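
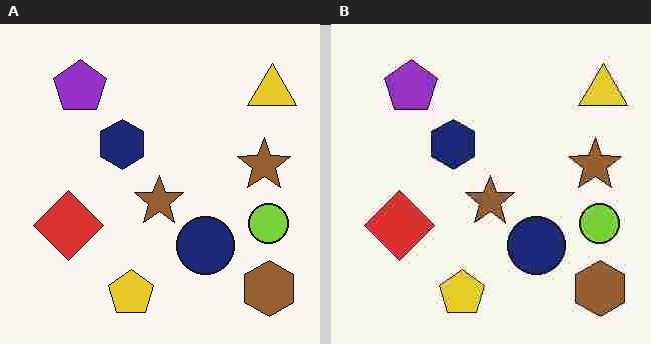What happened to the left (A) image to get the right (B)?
The image was heavily JPEG-compressed with obvious blocking artifacts.

Blocky 8×8 compression artifacts appear around shape edges and the flat background shows ringing — characteristic JPEG degradation.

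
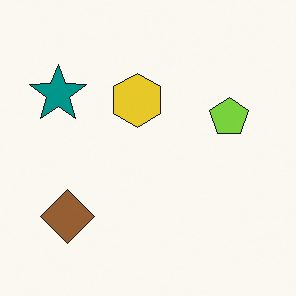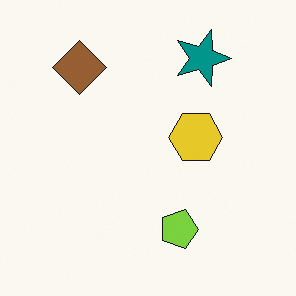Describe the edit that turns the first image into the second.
The transformation is: rotated 90° clockwise.

The brown diamond sits in the bottom-left of the first image and the top-left of the second — consistent with a whole-image 90° clockwise rotation.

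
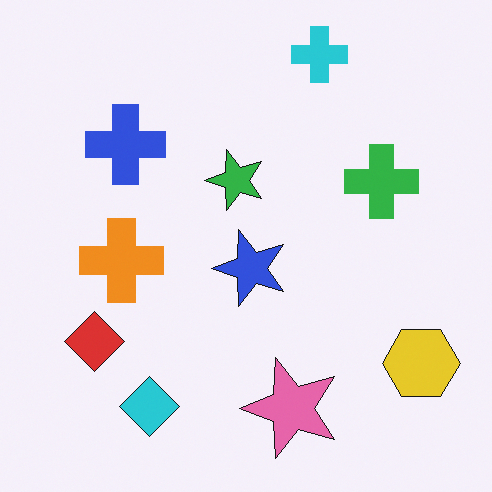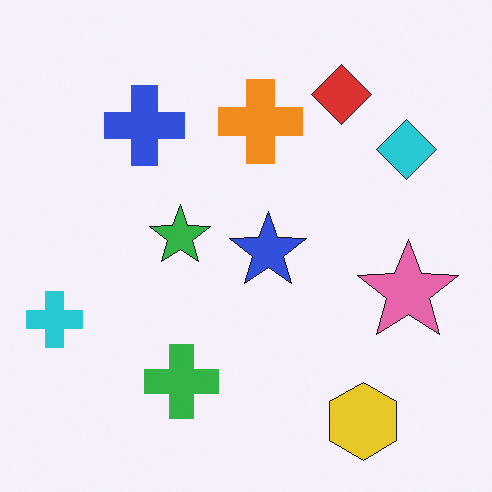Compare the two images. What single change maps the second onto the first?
It was transposed (reflected across the top-left ↔ bottom-right diagonal).

Shapes have swapped their row and column positions — what was in the top-right is now in the bottom-left — a diagonal reflection.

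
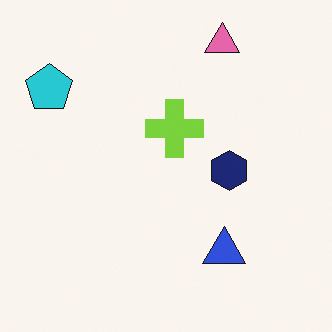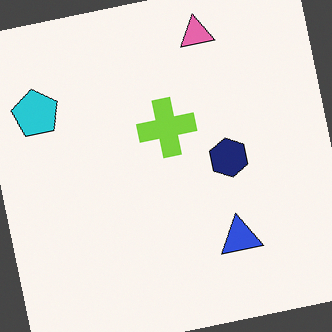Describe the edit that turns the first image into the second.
The second image is the first rotated counter-clockwise by a small amount.

Every shape is tilted by the same angle and the image corners show triangular fill wedges — a whole-image rotation by a non-right angle.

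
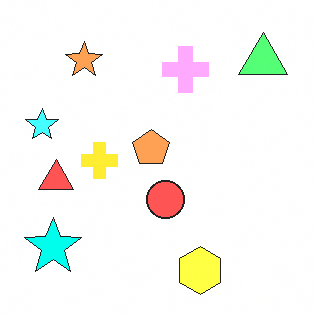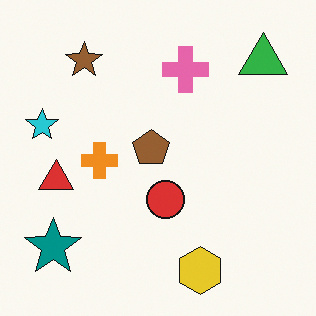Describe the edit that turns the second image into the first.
Noticeably brightened.

Every pixel — background and shapes alike — is uniformly brightened.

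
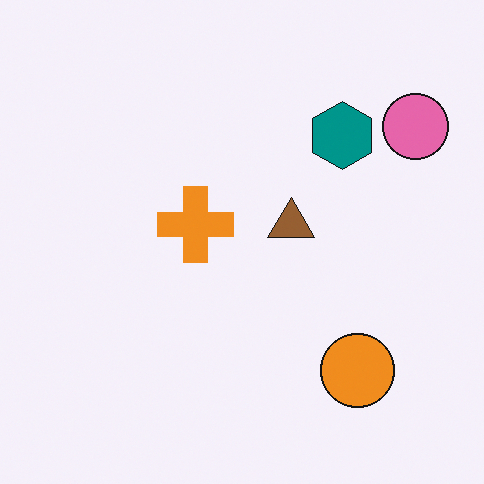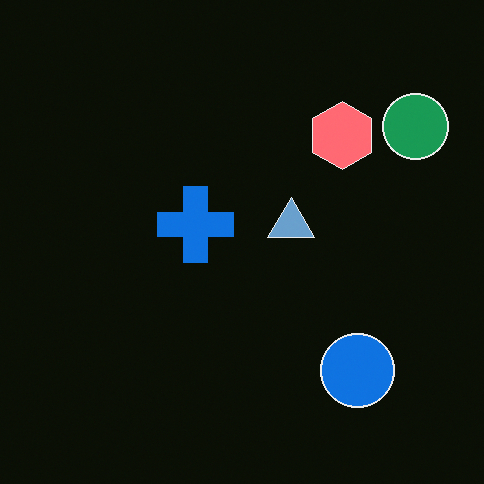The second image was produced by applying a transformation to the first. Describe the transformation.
This is the original image color-inverted (negative).

The light background has become dark and every shape's color is its complement — a photographic negative.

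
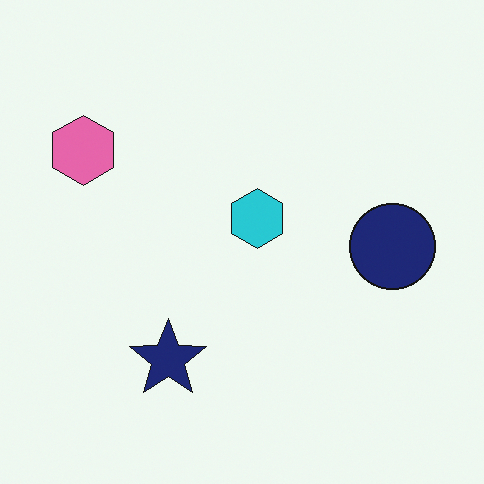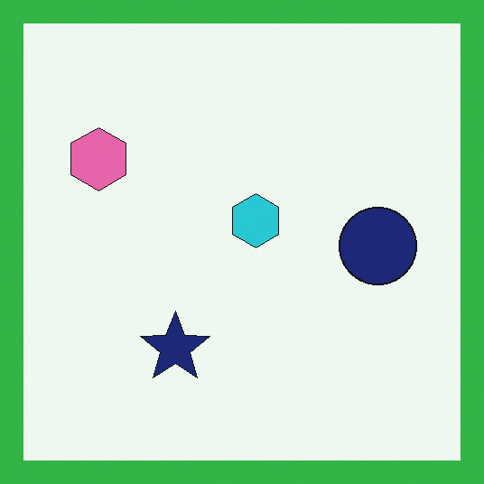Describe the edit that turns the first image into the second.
Framed with a green border.

A solid green frame runs around the edge of the second image, with the content slightly shrunk inside it.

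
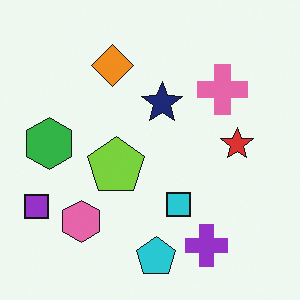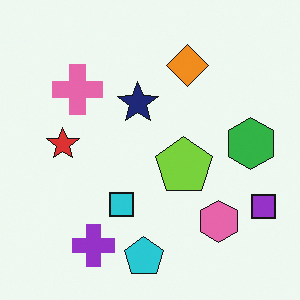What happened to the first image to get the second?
The second image is the first flipped horizontally (left ↔ right).

The purple square is in the bottom-left of the first image and the bottom-right of the second — shapes on opposite sides of the vertical midline have swapped in a mirror flip.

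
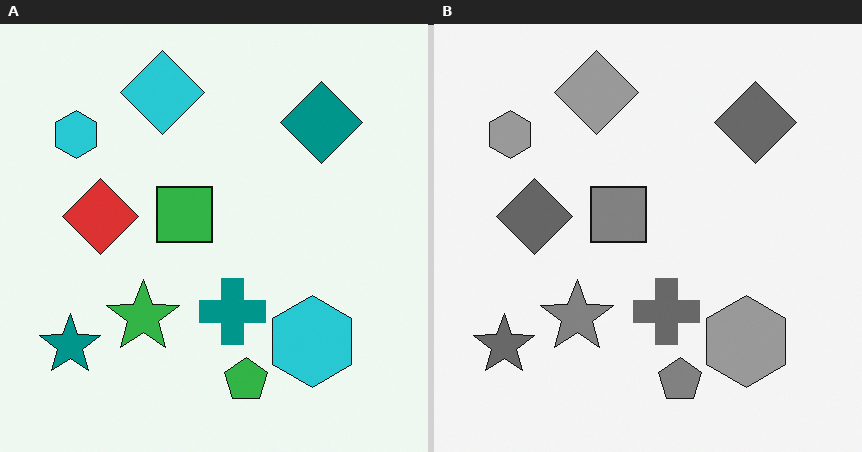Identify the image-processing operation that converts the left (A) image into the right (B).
The right (B) image is the left (A) converted to grayscale.

All color is removed — every shape is now a shade of grey.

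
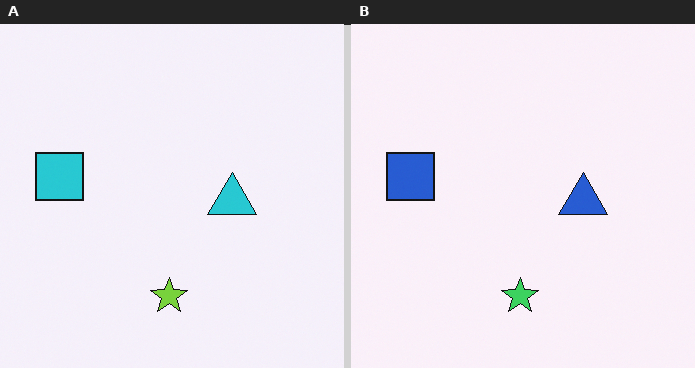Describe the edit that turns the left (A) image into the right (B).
The transformation is: hue-shifted slightly.

Every shape's color has rotated by the same amount around the hue wheel — a uniform hue shift.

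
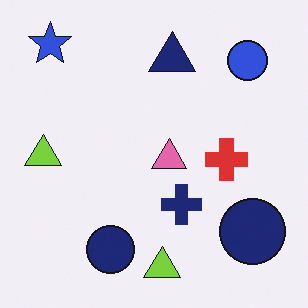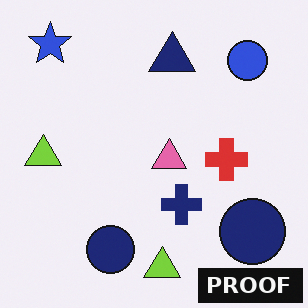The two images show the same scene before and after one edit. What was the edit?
Watermarked with the text "PROOF" in the lower-right corner.

A dark label reading "PROOF" appears in the lower-right corner.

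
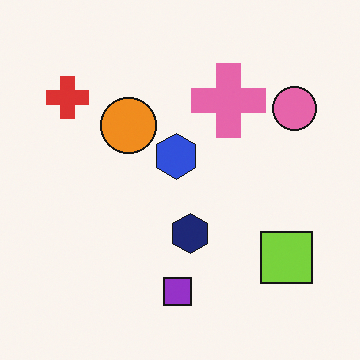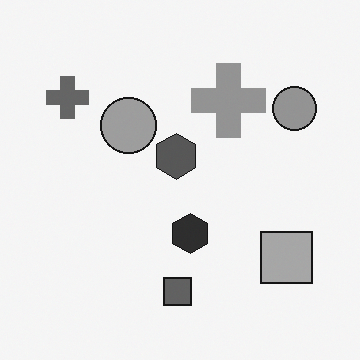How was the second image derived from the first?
The second image is the first converted to grayscale.

All color is removed — every shape is now a shade of grey.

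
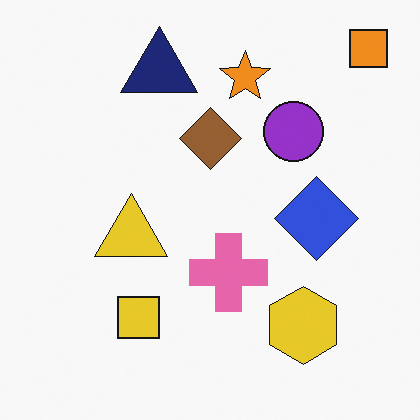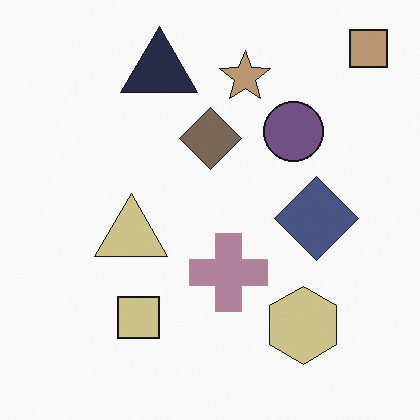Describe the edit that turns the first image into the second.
The image was heavily desaturated.

All colors are more muted and greyish — a global saturation change.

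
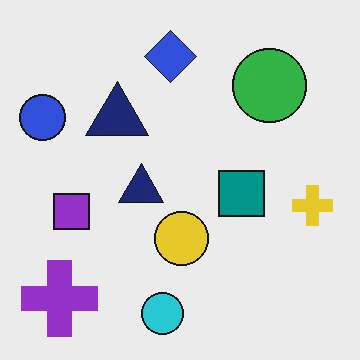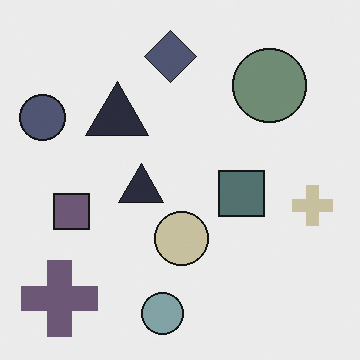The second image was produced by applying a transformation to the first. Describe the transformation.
The second image is the first made much more muted (saturation change).

All colors are more muted and greyish — a global saturation change.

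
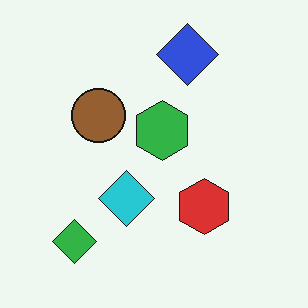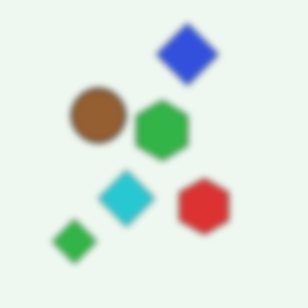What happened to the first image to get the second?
It was moderately blurred.

Shape edges and outlines are uniformly softened across the whole image.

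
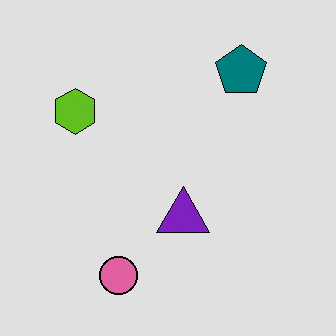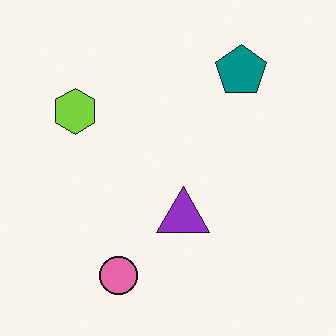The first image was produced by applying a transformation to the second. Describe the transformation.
The image was moderately posterized.

Each flat color has snapped to a coarser quantized level — most visibly, the near-white background has dropped to a flat grey.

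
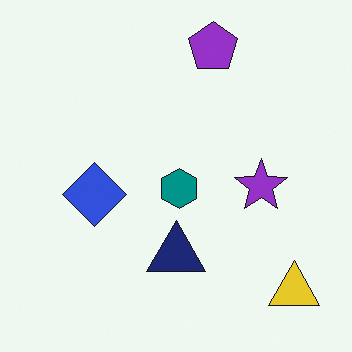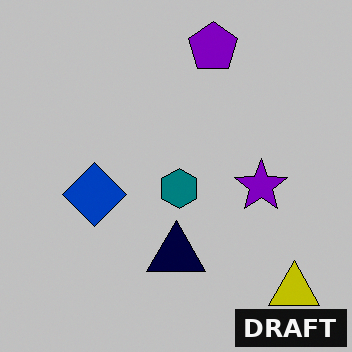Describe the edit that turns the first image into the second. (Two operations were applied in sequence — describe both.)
This is the original image aggressively posterized, then watermarked with the text "DRAFT" in the lower-right corner.

Each flat color has snapped to a coarser quantized level — most visibly, the near-white background has dropped to a flat grey. A dark label reading "DRAFT" appears in the lower-right corner.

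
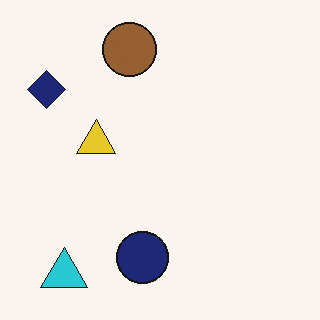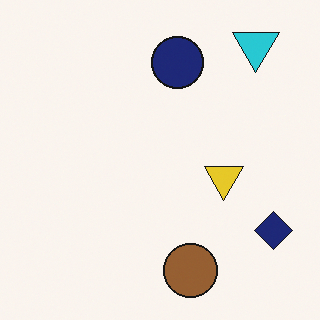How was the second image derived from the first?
The second image is the first rotated 180°.

The cyan triangle sits in the bottom-left of the first image and the top-right of the second — consistent with a whole-image 180° rotation.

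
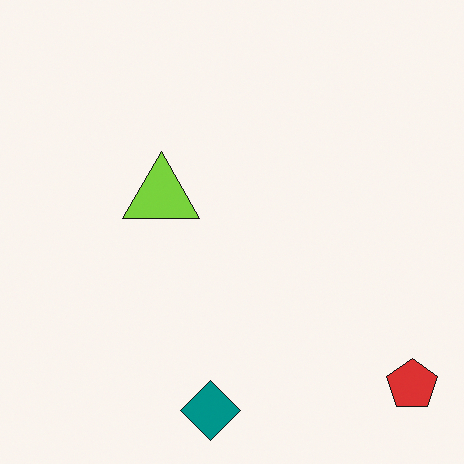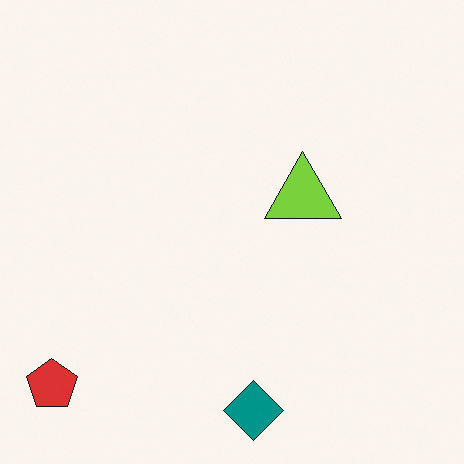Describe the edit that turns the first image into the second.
This is the original image flipped horizontally (left ↔ right).

The red pentagon is in the bottom-right of the first image and the bottom-left of the second — shapes on opposite sides of the vertical midline have swapped in a mirror flip.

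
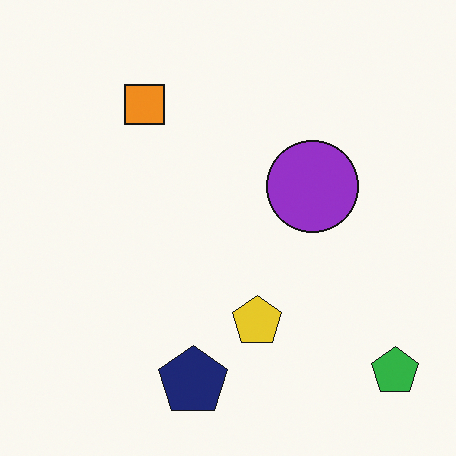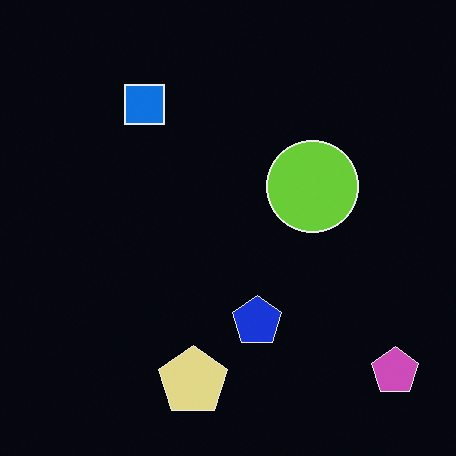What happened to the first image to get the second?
The image was color-inverted (negative).

The light background has become dark and every shape's color is its complement — a photographic negative.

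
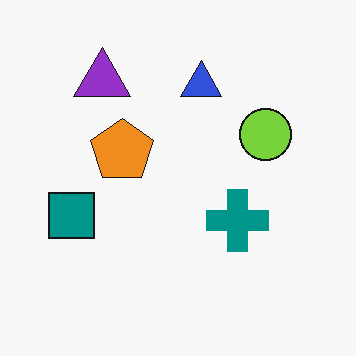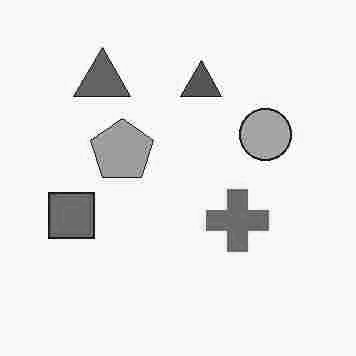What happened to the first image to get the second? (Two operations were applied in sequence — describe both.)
The second image is the first heavily JPEG-compressed with obvious blocking artifacts, then converted to grayscale.

Blocky 8×8 compression artifacts appear around shape edges and the flat background shows ringing — characteristic JPEG degradation. All color is removed — every shape is now a shade of grey.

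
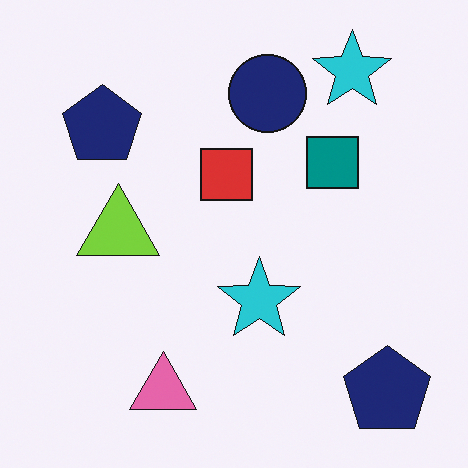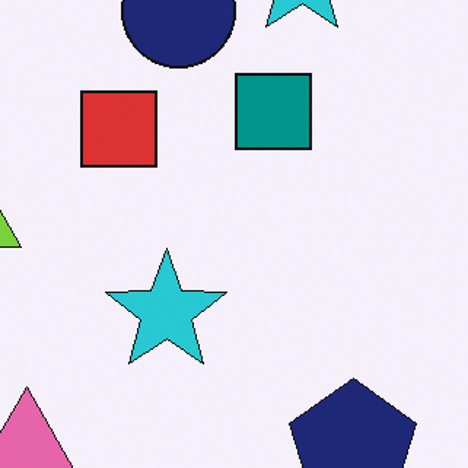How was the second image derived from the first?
It was cropped slightly and scaled back up.

The visible shapes are larger and the field of view is narrower; shapes near the original edges may be partly or wholly outside the frame — a crop-and-rescale.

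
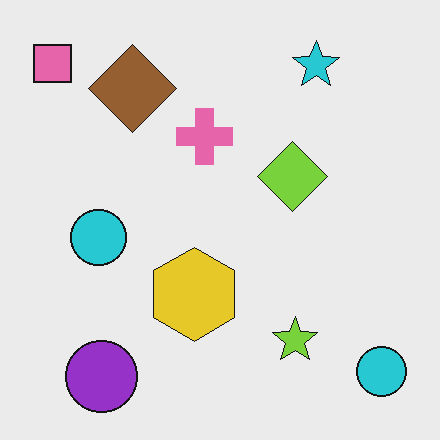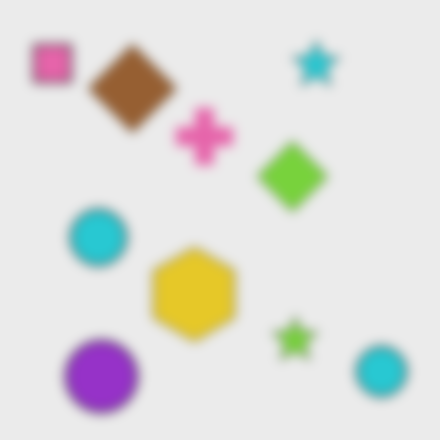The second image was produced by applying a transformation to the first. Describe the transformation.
Heavily blurred.

Shape edges and outlines are uniformly softened across the whole image.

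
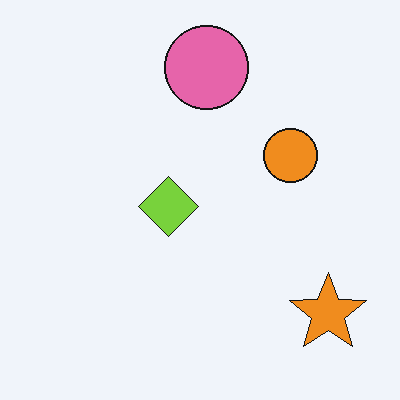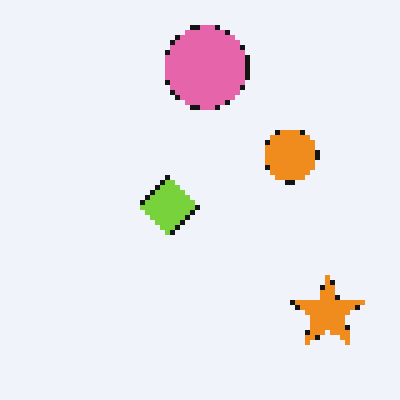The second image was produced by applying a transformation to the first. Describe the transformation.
This is the original image lightly pixelated (a mild mosaic effect).

Shapes are reduced to large square blocks; fine edges and outlines are lost — a downscale-then-upscale (mosaic) effect.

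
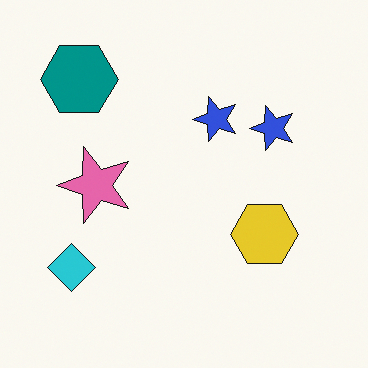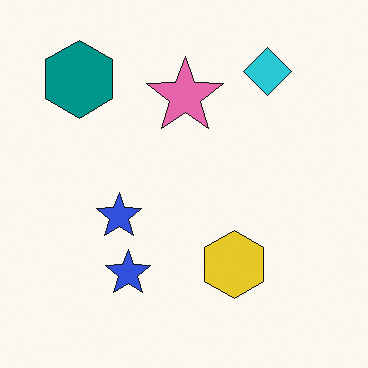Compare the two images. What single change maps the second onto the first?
The transformation is: transposed (reflected across the top-left ↔ bottom-right diagonal).

Shapes have swapped their row and column positions — what was in the top-right is now in the bottom-left — a diagonal reflection.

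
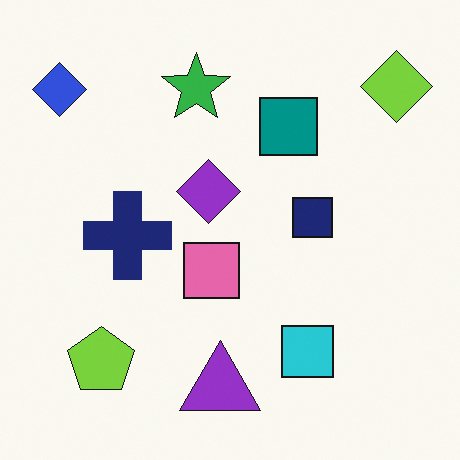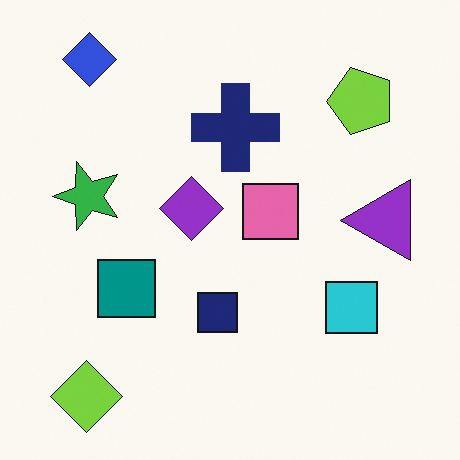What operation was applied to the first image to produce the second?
The transformation is: transposed (reflected across the top-left ↔ bottom-right diagonal).

Shapes have swapped their row and column positions — what was in the top-right is now in the bottom-left — a diagonal reflection.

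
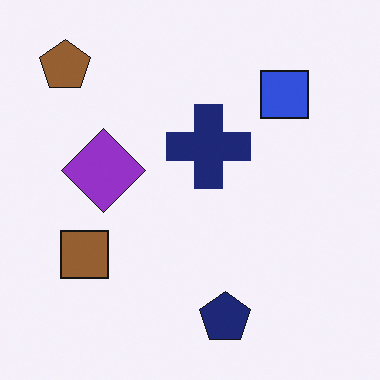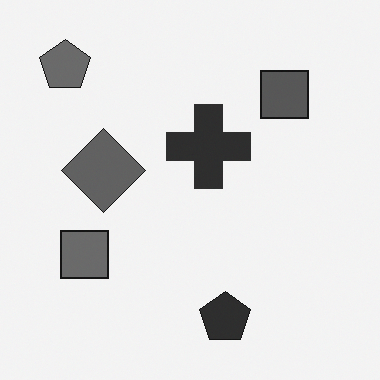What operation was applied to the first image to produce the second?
Converted to grayscale.

All color is removed — every shape is now a shade of grey.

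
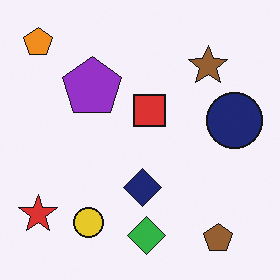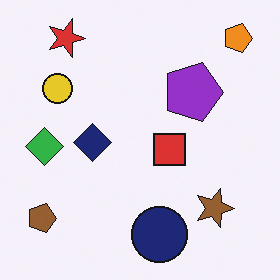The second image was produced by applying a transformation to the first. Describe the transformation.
Rotated 90° clockwise.

The orange pentagon sits in the top-left of the first image and the top-right of the second — consistent with a whole-image 90° clockwise rotation.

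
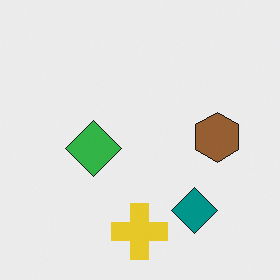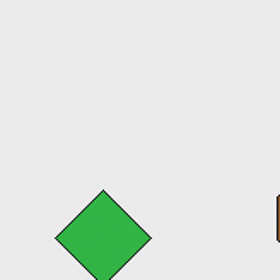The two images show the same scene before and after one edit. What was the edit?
The second image is the first cropped tightly and scaled back up.

The visible shapes are larger and the field of view is narrower; shapes near the original edges may be partly or wholly outside the frame — a crop-and-rescale.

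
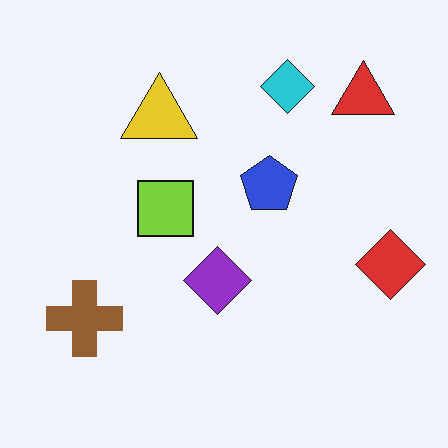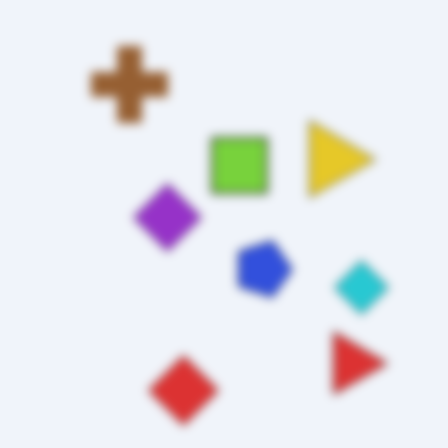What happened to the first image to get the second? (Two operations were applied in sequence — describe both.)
The second image is the first rotated 90° clockwise, then heavily blurred.

The red triangle sits in the top-right of the first image and the bottom-right of the second — consistent with a whole-image 90° clockwise rotation. Shape edges and outlines are uniformly softened across the whole image.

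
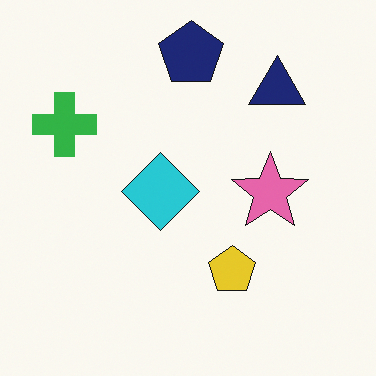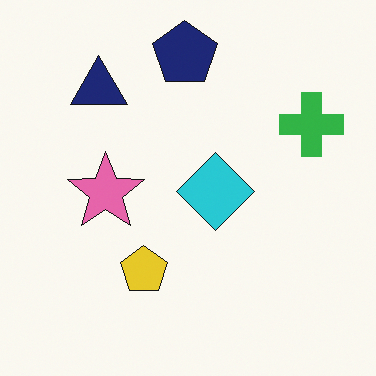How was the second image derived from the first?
Flipped horizontally (left ↔ right).

The green cross is in the top-left of the first image and the top-right of the second — shapes on opposite sides of the vertical midline have swapped in a mirror flip.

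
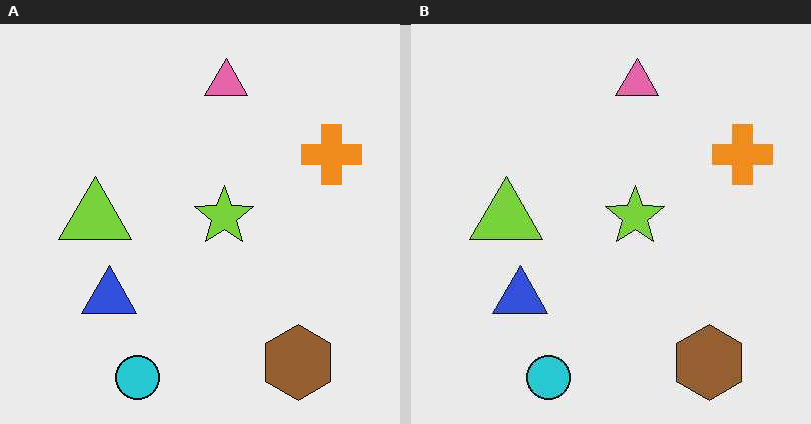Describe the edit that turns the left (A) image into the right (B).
The transformation is: given moderate JPEG compression.

Blocky 8×8 compression artifacts appear around shape edges and the flat background shows ringing — characteristic JPEG degradation.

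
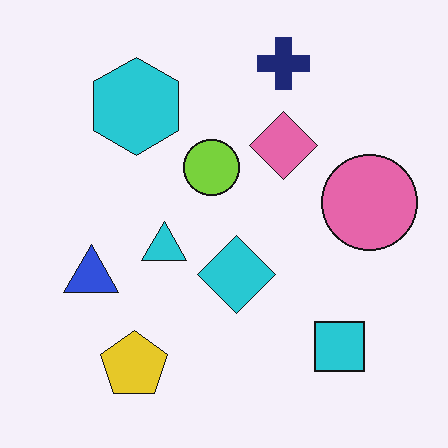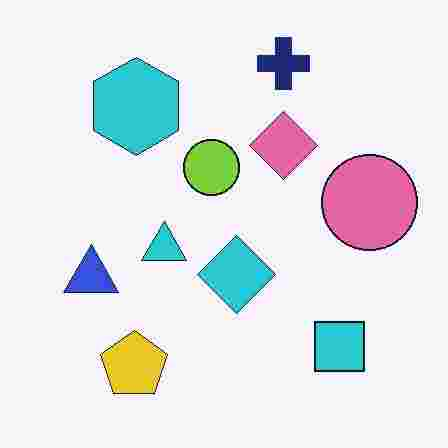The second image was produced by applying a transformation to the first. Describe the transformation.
The image was heavily JPEG-compressed with obvious blocking artifacts.

Blocky 8×8 compression artifacts appear around shape edges and the flat background shows ringing — characteristic JPEG degradation.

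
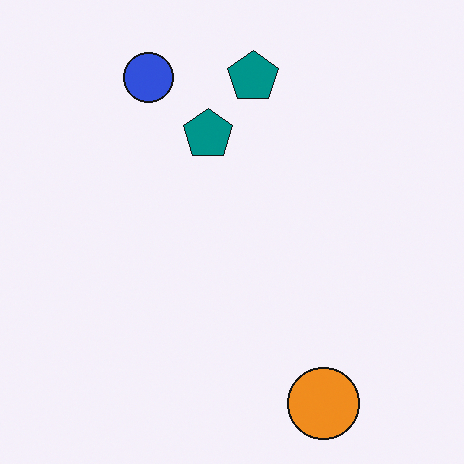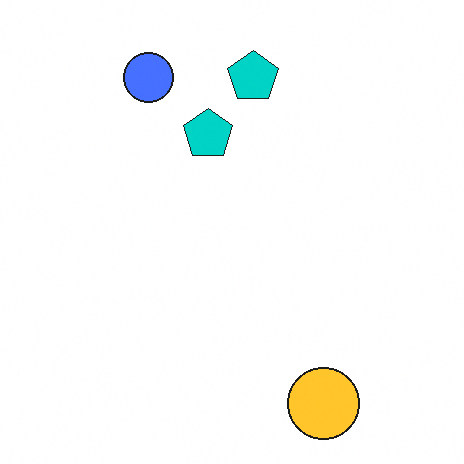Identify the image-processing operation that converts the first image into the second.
The second image is the first brightened a lot.

Every pixel — background and shapes alike — is uniformly brightened.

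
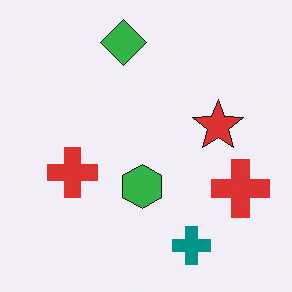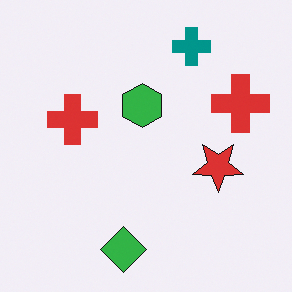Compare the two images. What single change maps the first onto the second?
The image was flipped vertically (top ↔ bottom).

The green diamond is in the top of the first image and the bottom of the second — shapes on opposite sides of the horizontal midline have swapped in a mirror flip.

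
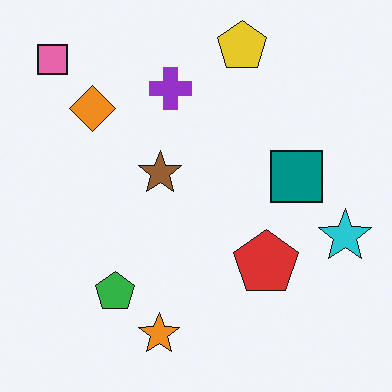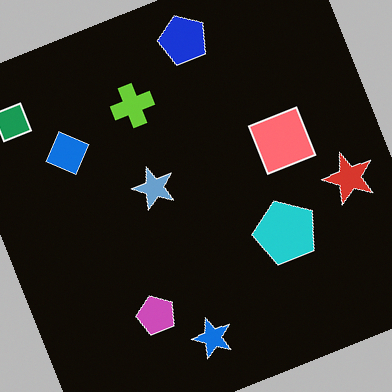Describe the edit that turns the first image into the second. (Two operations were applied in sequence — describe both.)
The image was rotated counter-clockwise by a moderate amount, then color-inverted (negative).

Every shape is tilted by the same angle and the image corners show triangular fill wedges — a whole-image rotation by a non-right angle. The light background has become dark and every shape's color is its complement — a photographic negative.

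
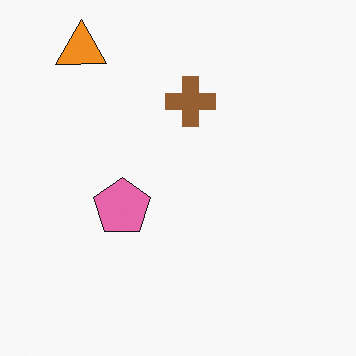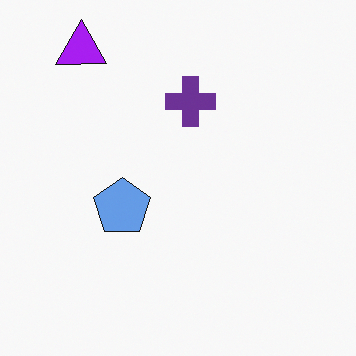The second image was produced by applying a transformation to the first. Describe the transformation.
The second image is the first hue-shifted through roughly half the color wheel.

Every shape's color has rotated by the same amount around the hue wheel — a uniform hue shift.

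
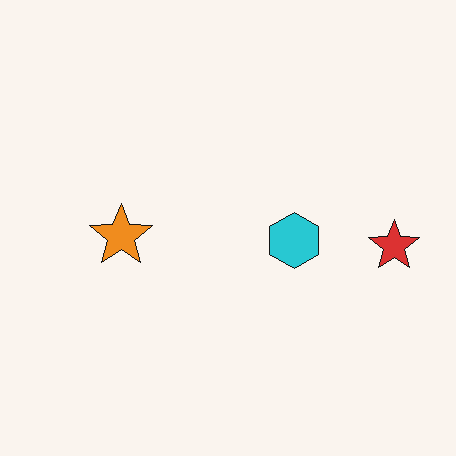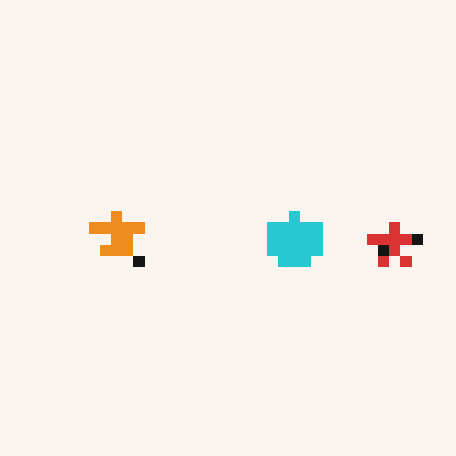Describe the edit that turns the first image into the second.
It was heavily pixelated into large blocks.

Shapes are reduced to large square blocks; fine edges and outlines are lost — a downscale-then-upscale (mosaic) effect.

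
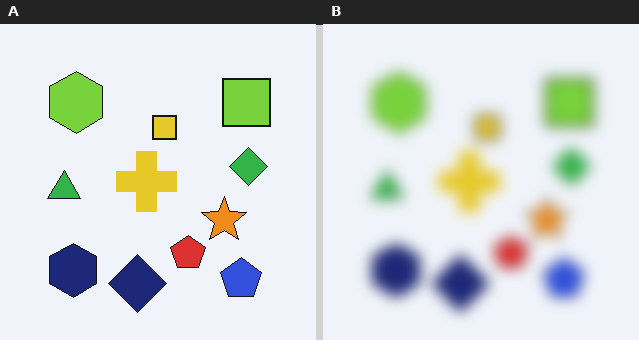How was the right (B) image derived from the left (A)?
The right (B) image is the left (A) heavily blurred.

Shape edges and outlines are uniformly softened across the whole image.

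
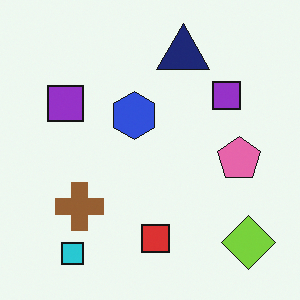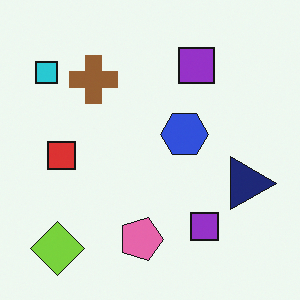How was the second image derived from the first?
This is the original image rotated 90° clockwise.

The lime diamond sits in the bottom-right of the first image and the bottom-left of the second — consistent with a whole-image 90° clockwise rotation.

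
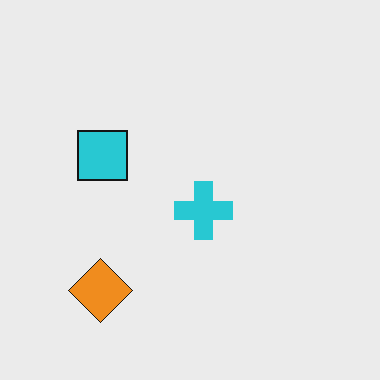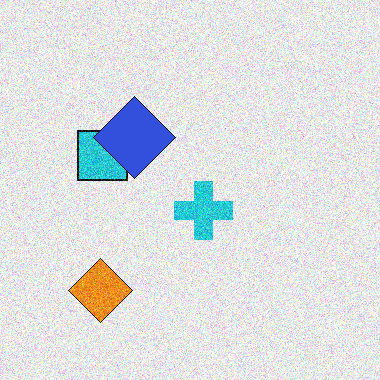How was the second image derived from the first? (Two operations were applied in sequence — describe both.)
The second image is the first degraded with moderate additive noise, then overlaid with an additional blue diamond.

Random speckle covers the whole image, including the flat background. A blue diamond appears in the second image that is absent from the first.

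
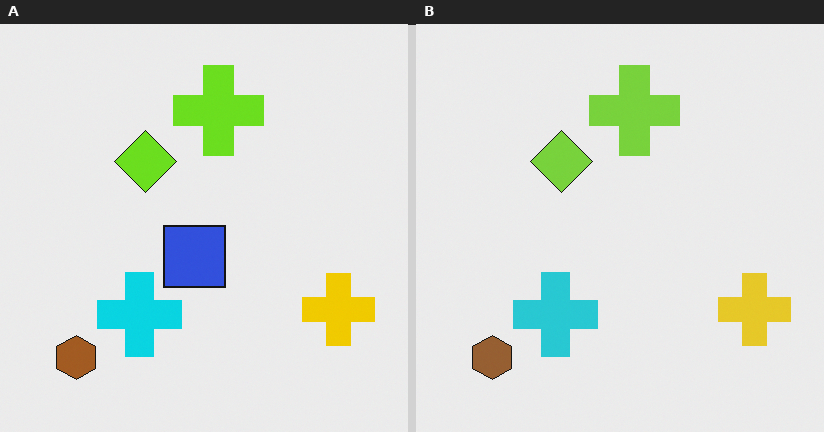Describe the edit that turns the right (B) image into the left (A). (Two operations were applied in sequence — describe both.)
The image was slightly oversaturated, then overlaid with an additional blue square.

All colors are more vivid — a global saturation change. A blue square appears in the left (A) image that is absent from the right (B).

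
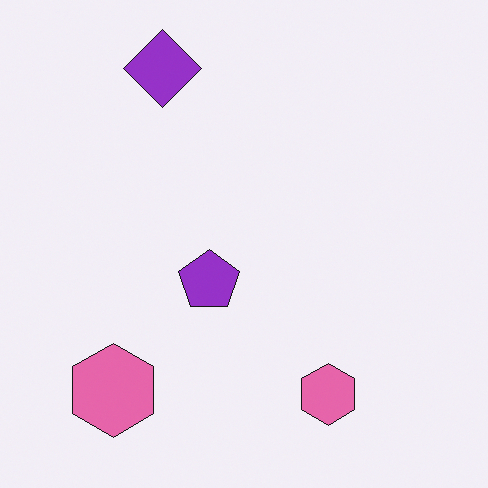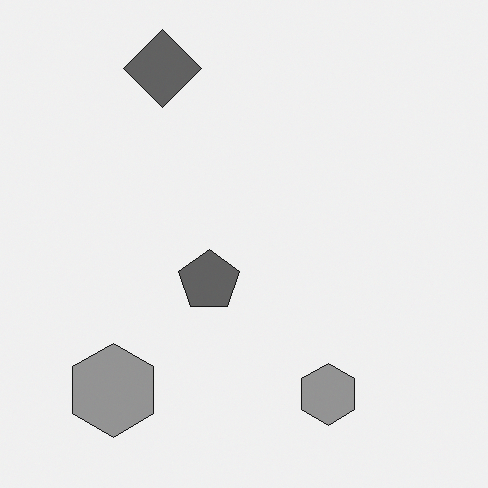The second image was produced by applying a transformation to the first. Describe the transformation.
It was converted to grayscale.

All color is removed — every shape is now a shade of grey.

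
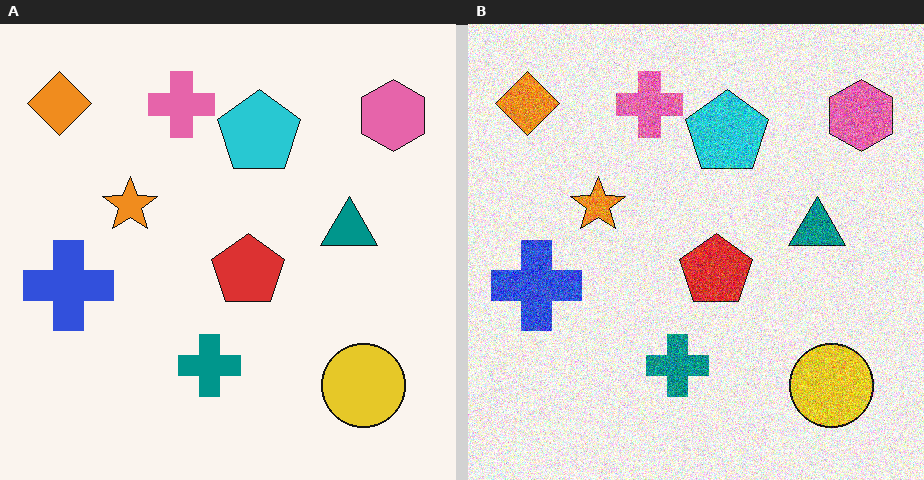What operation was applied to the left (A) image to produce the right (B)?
The transformation is: degraded with strong gaussian noise.

Random speckle covers the whole image, including the flat background.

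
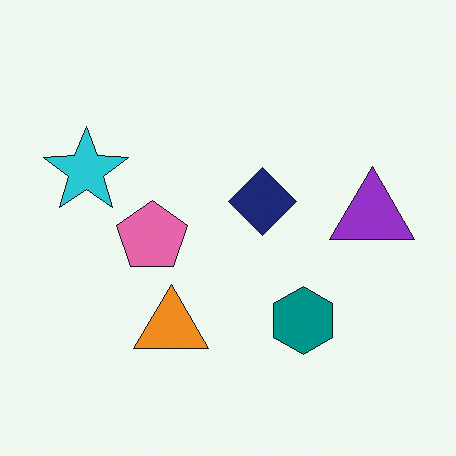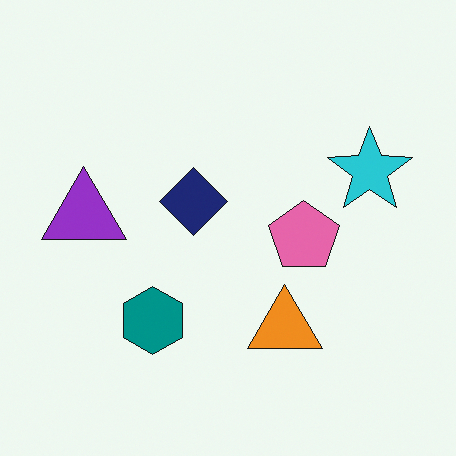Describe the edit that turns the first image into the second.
This is the original image flipped horizontally (left ↔ right).

The purple triangle is in the right of the first image and the left of the second — shapes on opposite sides of the vertical midline have swapped in a mirror flip.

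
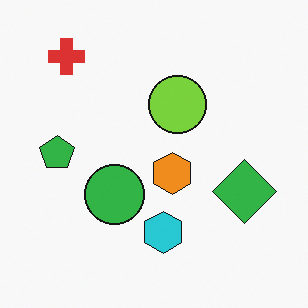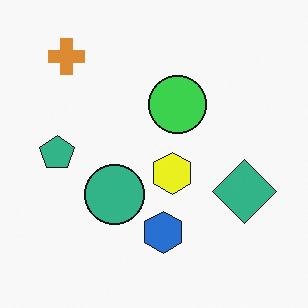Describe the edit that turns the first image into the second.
The second image is the first hue-shifted slightly.

Every shape's color has rotated by the same amount around the hue wheel — a uniform hue shift.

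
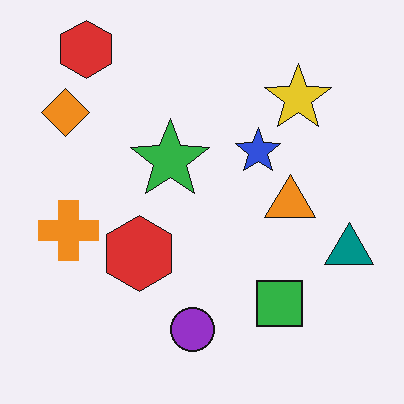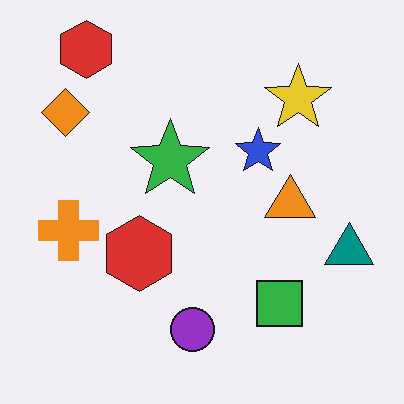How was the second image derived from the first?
The transformation is: given moderate JPEG compression.

Blocky 8×8 compression artifacts appear around shape edges and the flat background shows ringing — characteristic JPEG degradation.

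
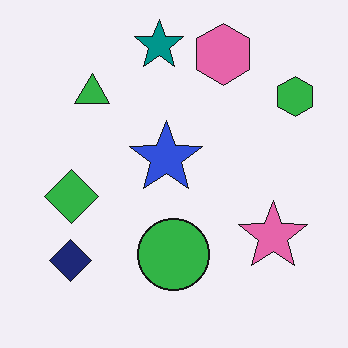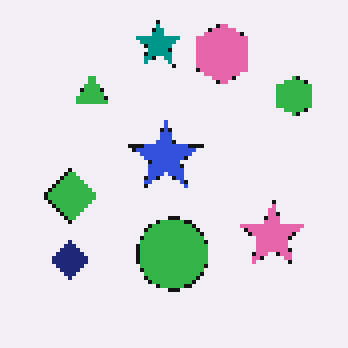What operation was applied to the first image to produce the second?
The image was lightly pixelated (a mild mosaic effect).

Shapes are reduced to large square blocks; fine edges and outlines are lost — a downscale-then-upscale (mosaic) effect.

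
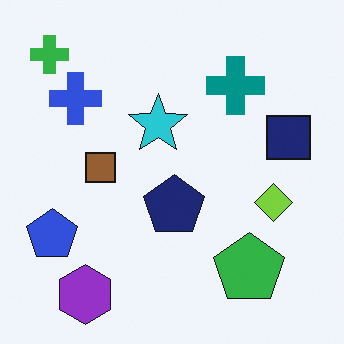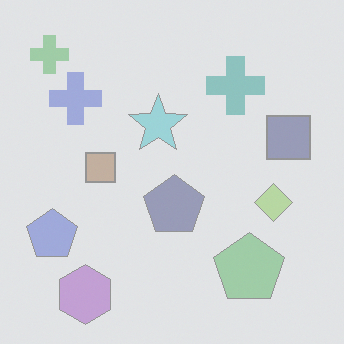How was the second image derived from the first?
This is the original image given much lower contrast.

Tones are pushed toward mid-grey across the whole image — a global contrast change.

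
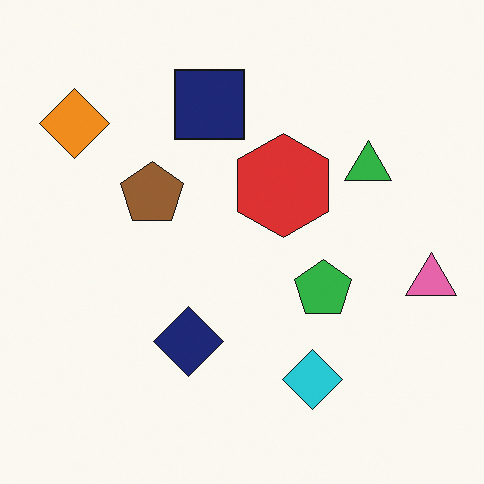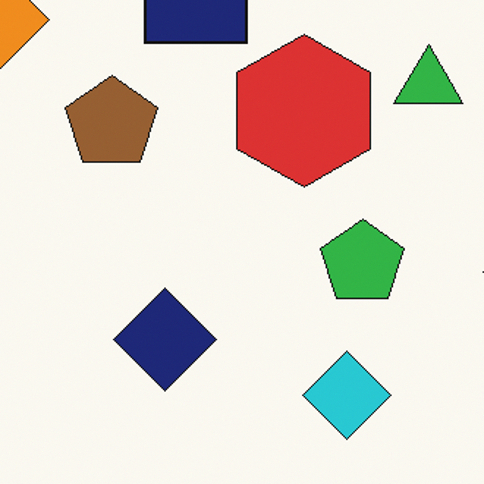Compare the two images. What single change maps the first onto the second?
The transformation is: cropped slightly and scaled back up.

The visible shapes are larger and the field of view is narrower; shapes near the original edges may be partly or wholly outside the frame — a crop-and-rescale.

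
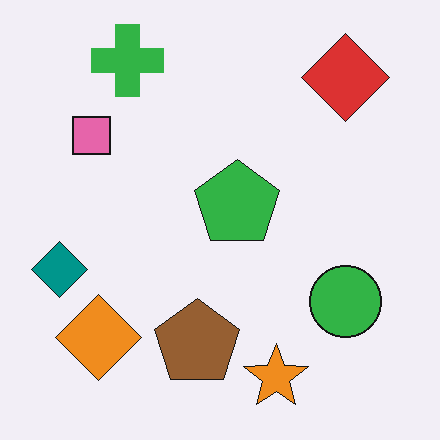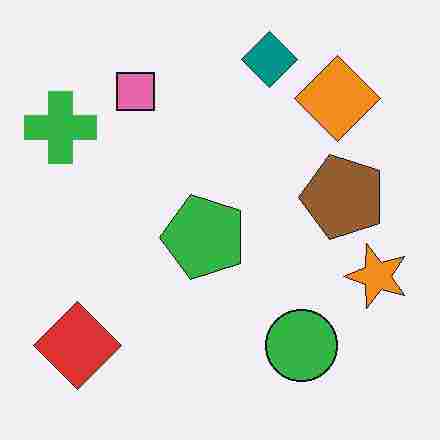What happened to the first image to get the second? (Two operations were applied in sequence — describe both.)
It was heavily JPEG-compressed with obvious blocking artifacts, then transposed (reflected across the top-left ↔ bottom-right diagonal).

Blocky 8×8 compression artifacts appear around shape edges and the flat background shows ringing — characteristic JPEG degradation. Shapes have swapped their row and column positions — what was in the top-right is now in the bottom-left — a diagonal reflection.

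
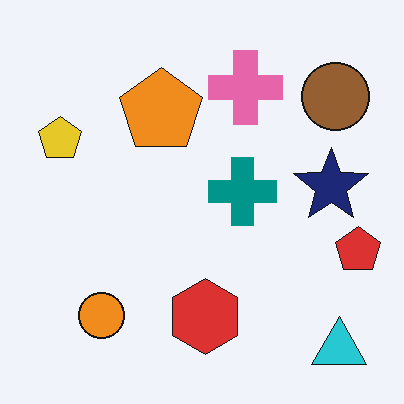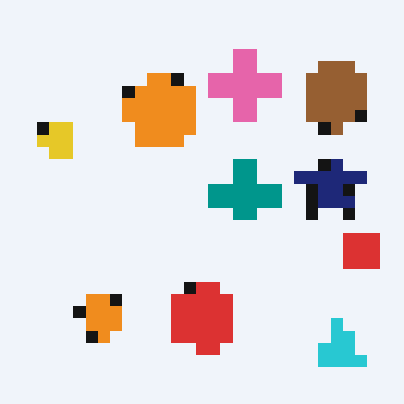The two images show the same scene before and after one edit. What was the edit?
This is the original image heavily pixelated into large blocks.

Shapes are reduced to large square blocks; fine edges and outlines are lost — a downscale-then-upscale (mosaic) effect.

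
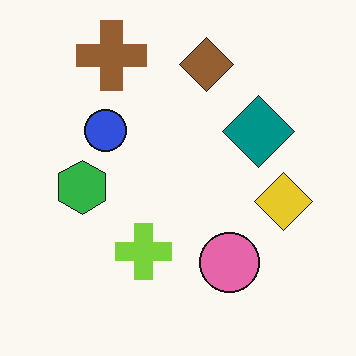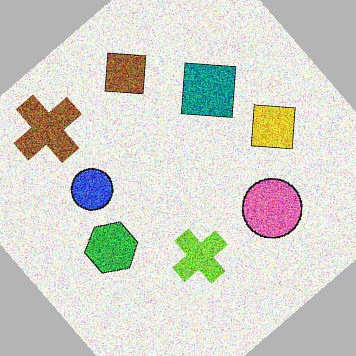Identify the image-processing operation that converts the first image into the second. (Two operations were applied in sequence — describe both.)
The second image is the first degraded with heavy additive noise, then rotated counter-clockwise by a large amount — several tens of degrees.

Random speckle covers the whole image, including the flat background. Every shape is tilted by the same angle and the image corners show triangular fill wedges — a whole-image rotation by a non-right angle.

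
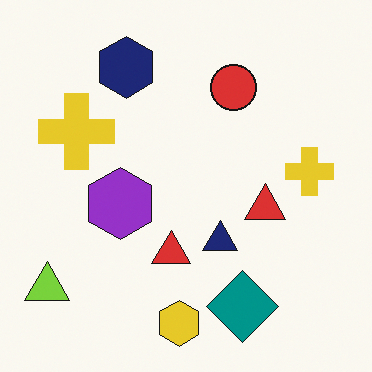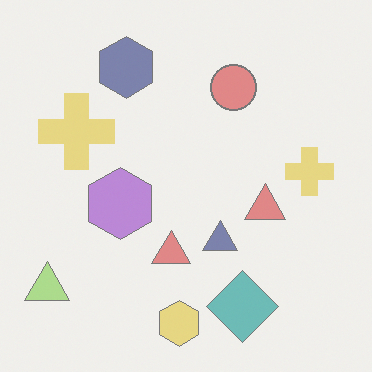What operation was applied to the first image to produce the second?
Washed out (contrast reduced).

Tones are pushed toward mid-grey across the whole image — a global contrast change.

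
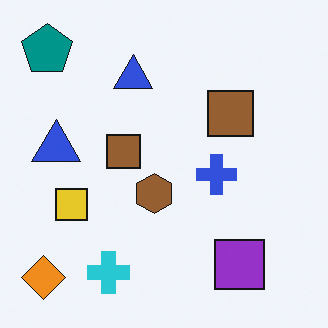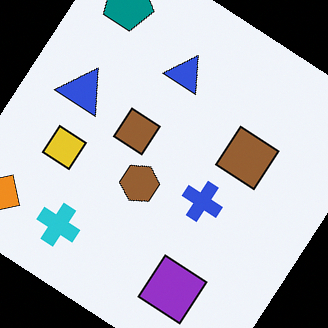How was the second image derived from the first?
The transformation is: rotated clockwise by a large amount — several tens of degrees.

Every shape is tilted by the same angle and the image corners show triangular fill wedges — a whole-image rotation by a non-right angle.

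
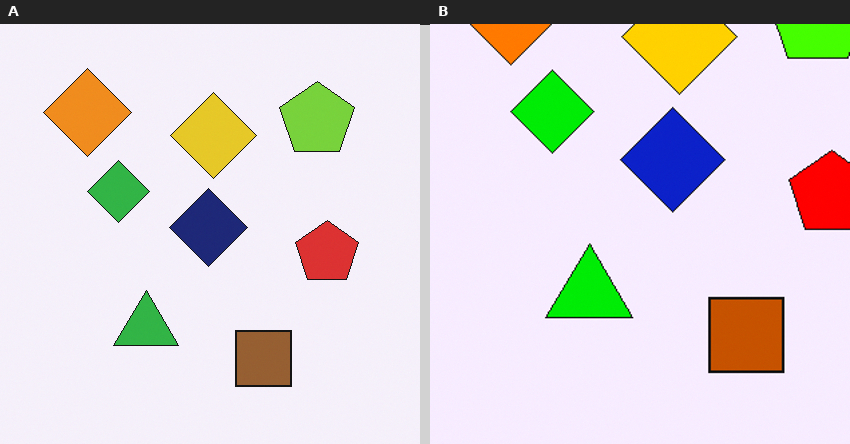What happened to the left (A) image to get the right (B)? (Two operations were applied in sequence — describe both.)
The transformation is: made much more vivid (saturation change), then cropped slightly and scaled back up.

All colors are more vivid — a global saturation change. The visible shapes are larger and the field of view is narrower; shapes near the original edges may be partly or wholly outside the frame — a crop-and-rescale.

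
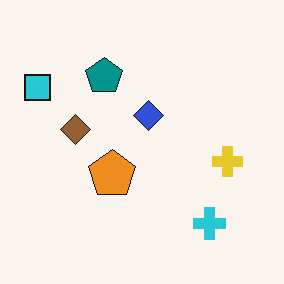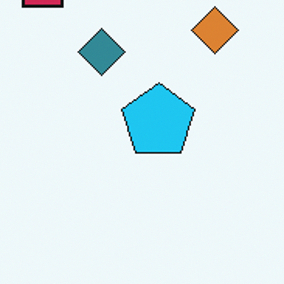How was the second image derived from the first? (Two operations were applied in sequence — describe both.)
It was cropped slightly and scaled back up, then hue-shifted by a large amount.

The visible shapes are larger and the field of view is narrower; shapes near the original edges may be partly or wholly outside the frame — a crop-and-rescale. Every shape's color has rotated by the same amount around the hue wheel — a uniform hue shift.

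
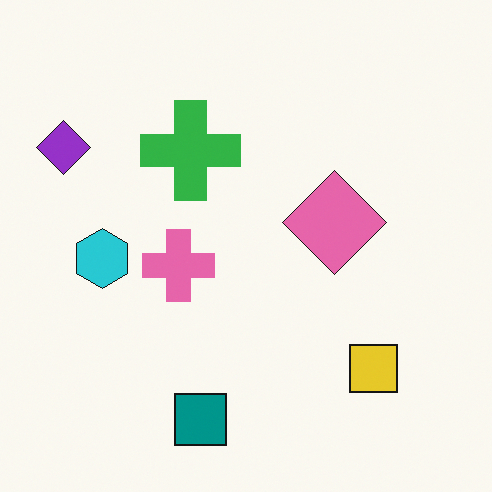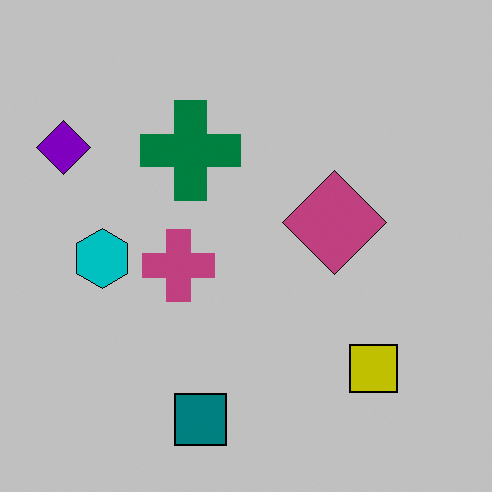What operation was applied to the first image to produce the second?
The image was aggressively posterized.

Each flat color has snapped to a coarser quantized level — most visibly, the near-white background has dropped to a flat grey.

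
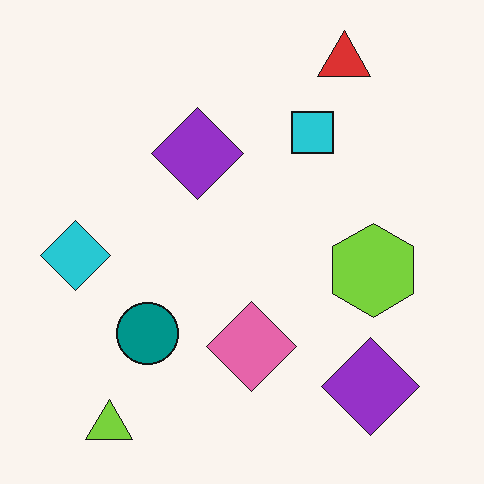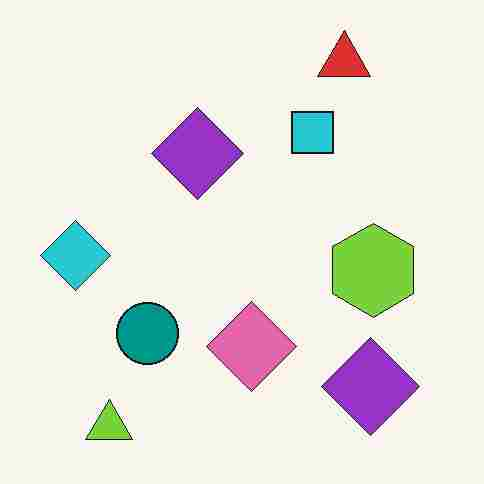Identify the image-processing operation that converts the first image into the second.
Heavily JPEG-compressed with obvious blocking artifacts.

Blocky 8×8 compression artifacts appear around shape edges and the flat background shows ringing — characteristic JPEG degradation.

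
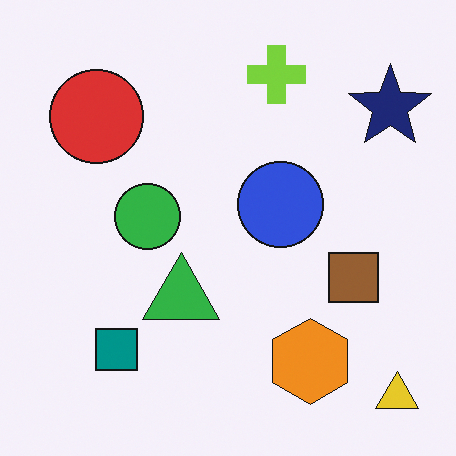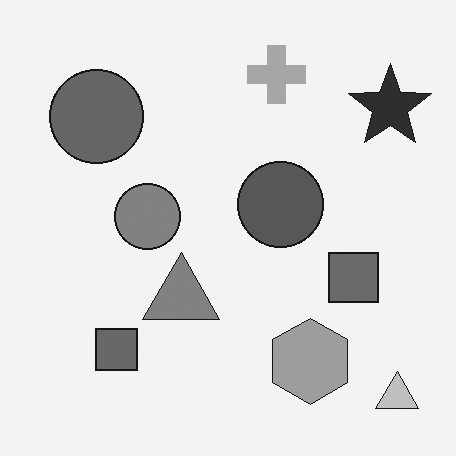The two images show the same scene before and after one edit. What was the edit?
The transformation is: converted to grayscale.

All color is removed — every shape is now a shade of grey.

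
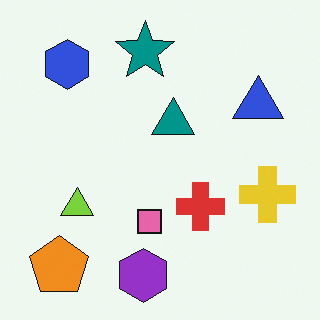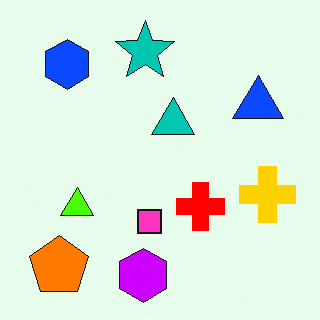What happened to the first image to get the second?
This is the original image made much more vivid (saturation change).

All colors are more vivid — a global saturation change.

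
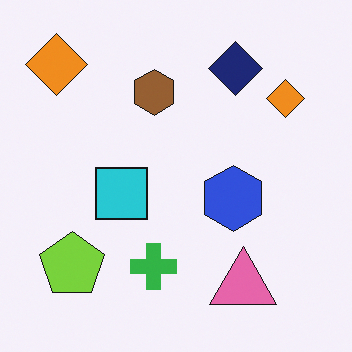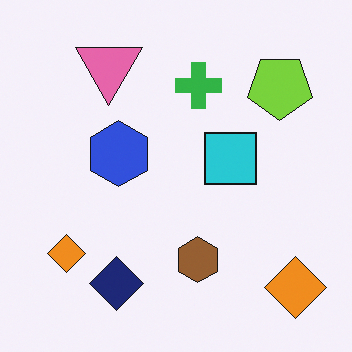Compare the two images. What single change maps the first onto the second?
Rotated 180°.

The lime pentagon sits in the bottom-left of the first image and the top-right of the second — consistent with a whole-image 180° rotation.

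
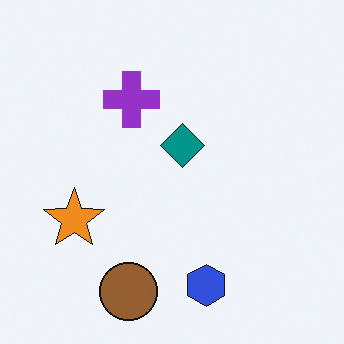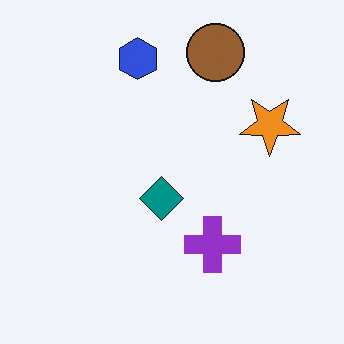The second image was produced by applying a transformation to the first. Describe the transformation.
Rotated 180°.

The brown circle sits in the bottom of the first image and the top of the second — consistent with a whole-image 180° rotation.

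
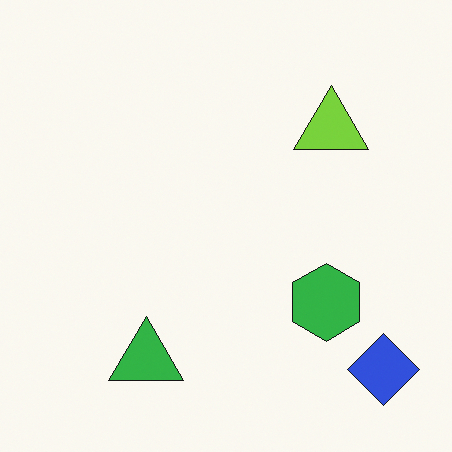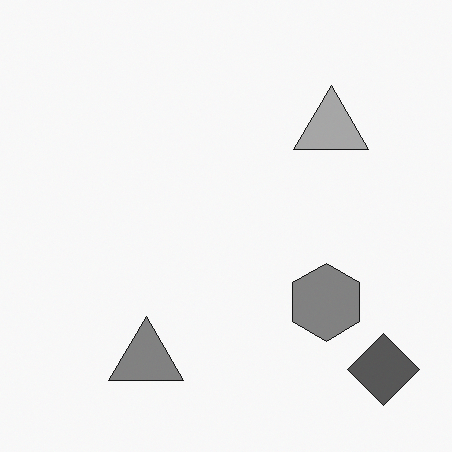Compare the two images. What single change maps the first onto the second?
Converted to grayscale.

All color is removed — every shape is now a shade of grey.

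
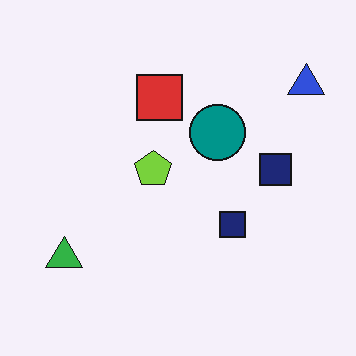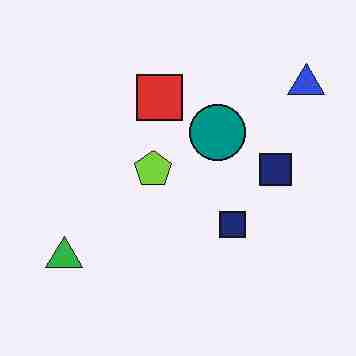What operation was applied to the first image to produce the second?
The transformation is: heavily JPEG-compressed with obvious blocking artifacts.

Blocky 8×8 compression artifacts appear around shape edges and the flat background shows ringing — characteristic JPEG degradation.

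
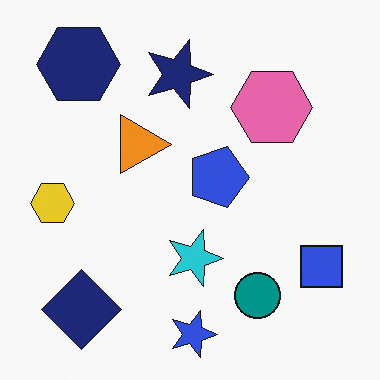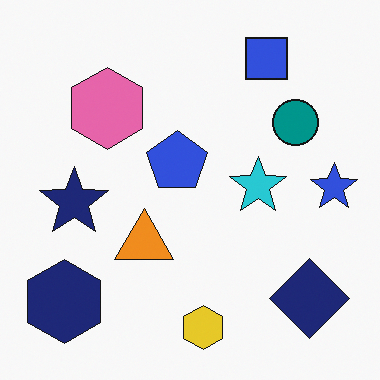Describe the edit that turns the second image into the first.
The first image is the second rotated 90° clockwise.

The navy hexagon sits in the bottom-left of the second image and the top-left of the first — consistent with a whole-image 90° clockwise rotation.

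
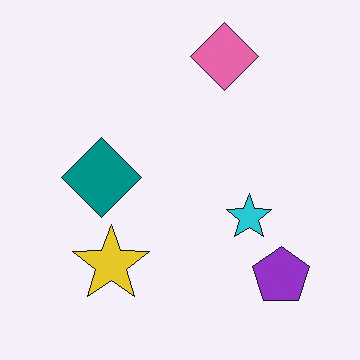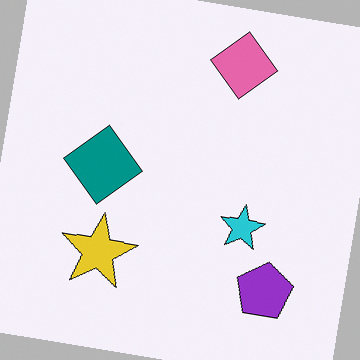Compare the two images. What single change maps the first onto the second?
The image was rotated clockwise by a small amount.

Every shape is tilted by the same angle and the image corners show triangular fill wedges — a whole-image rotation by a non-right angle.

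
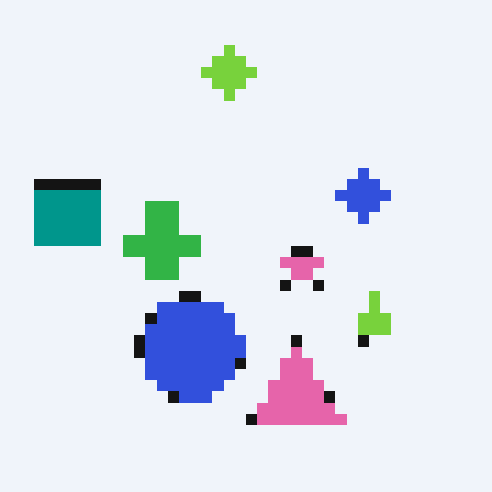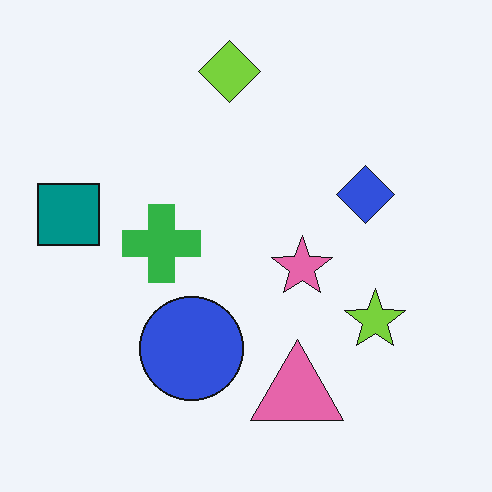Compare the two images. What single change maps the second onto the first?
It was coarsely pixelated.

Shapes are reduced to large square blocks; fine edges and outlines are lost — a downscale-then-upscale (mosaic) effect.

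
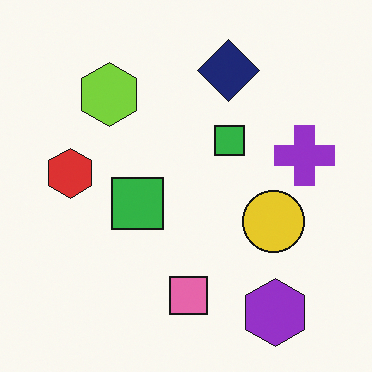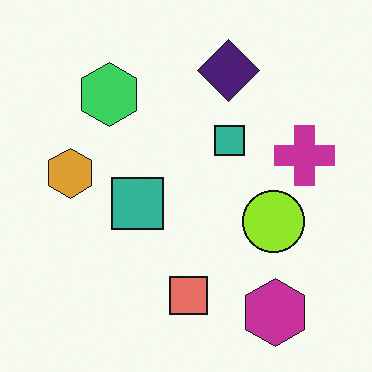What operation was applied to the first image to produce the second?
This is the original image hue-shifted slightly.

Every shape's color has rotated by the same amount around the hue wheel — a uniform hue shift.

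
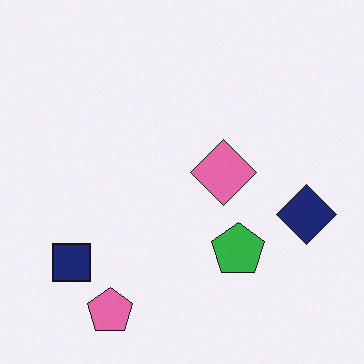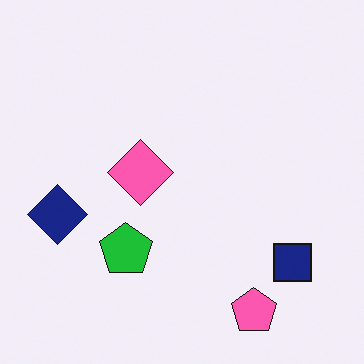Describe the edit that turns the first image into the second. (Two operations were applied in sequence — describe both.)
Flipped horizontally (left ↔ right), then slightly oversaturated.

The navy diamond is in the right of the first image and the left of the second — shapes on opposite sides of the vertical midline have swapped in a mirror flip. All colors are more vivid — a global saturation change.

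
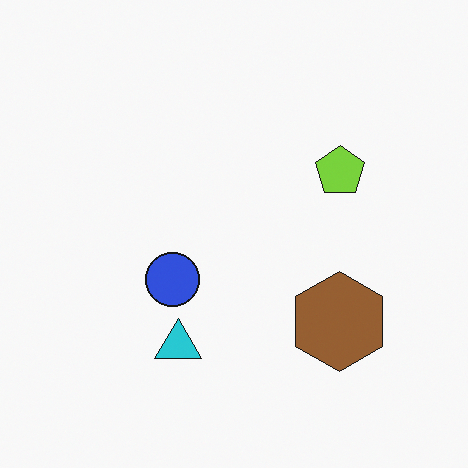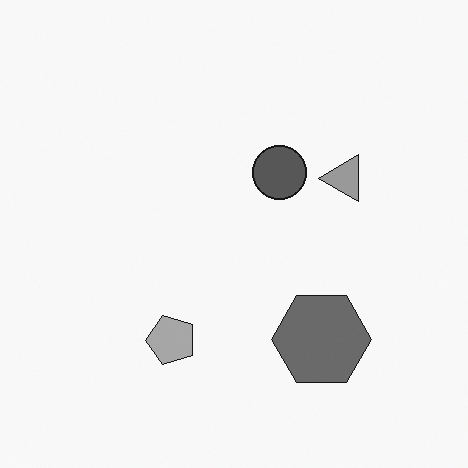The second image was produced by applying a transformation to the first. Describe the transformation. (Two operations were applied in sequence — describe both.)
This is the original image converted to grayscale, then transposed (reflected across the top-left ↔ bottom-right diagonal).

All color is removed — every shape is now a shade of grey. Shapes have swapped their row and column positions — what was in the top-right is now in the bottom-left — a diagonal reflection.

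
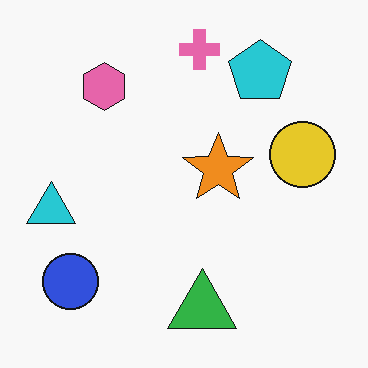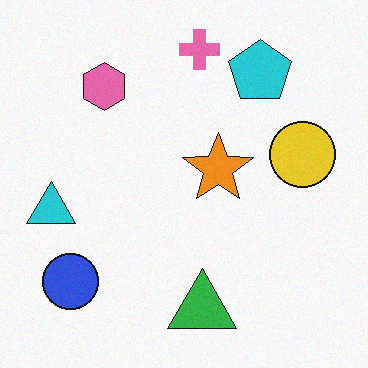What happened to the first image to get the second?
The transformation is: degraded with subtle gaussian noise.

Random speckle covers the whole image, including the flat background.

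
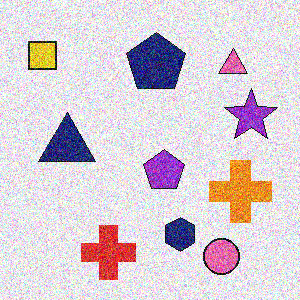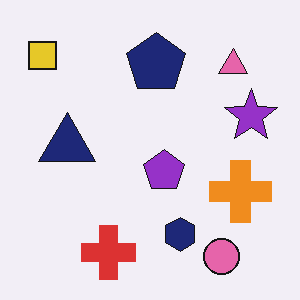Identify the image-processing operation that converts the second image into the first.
The transformation is: degraded with heavy additive noise.

Random speckle covers the whole image, including the flat background.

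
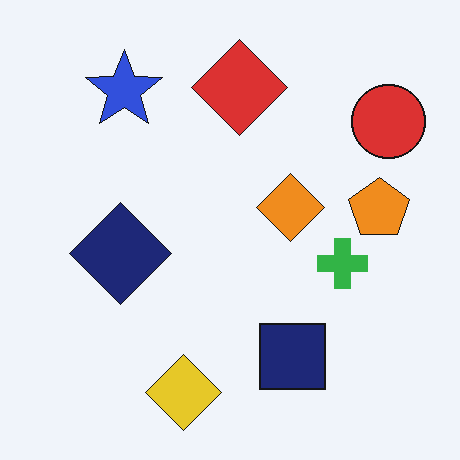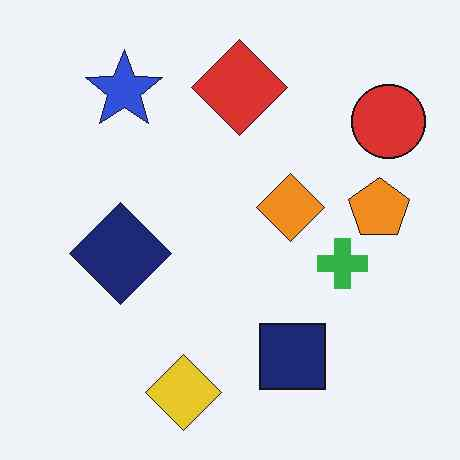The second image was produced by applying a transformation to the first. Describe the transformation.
This is the original image given moderate JPEG compression.

Blocky 8×8 compression artifacts appear around shape edges and the flat background shows ringing — characteristic JPEG degradation.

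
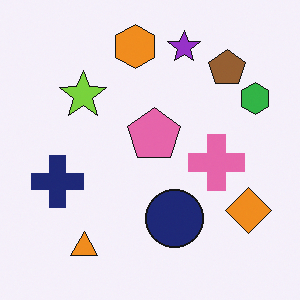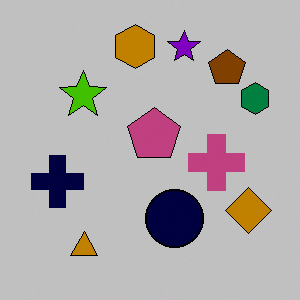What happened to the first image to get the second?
The second image is the first aggressively posterized.

Each flat color has snapped to a coarser quantized level — most visibly, the near-white background has dropped to a flat grey.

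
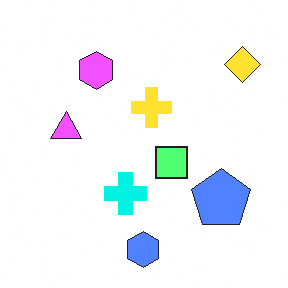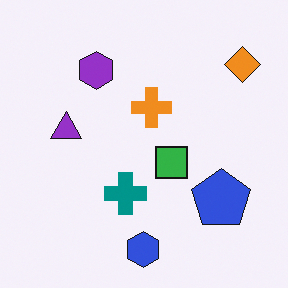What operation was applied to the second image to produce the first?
Substantially brightened.

Every pixel — background and shapes alike — is uniformly brightened.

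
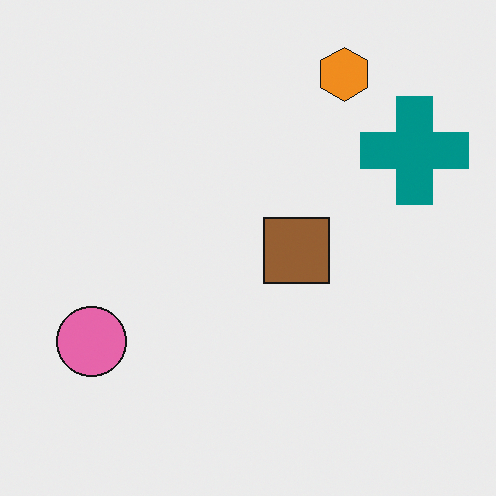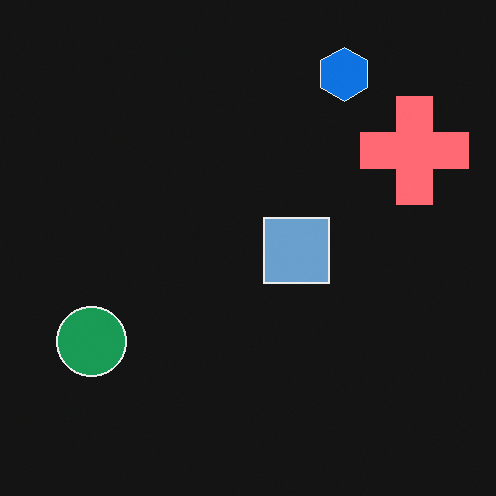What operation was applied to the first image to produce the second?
Color-inverted (negative).

The light background has become dark and every shape's color is its complement — a photographic negative.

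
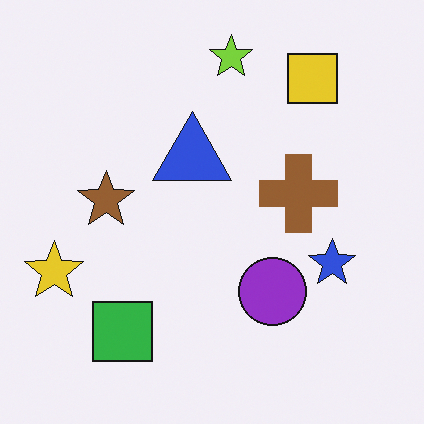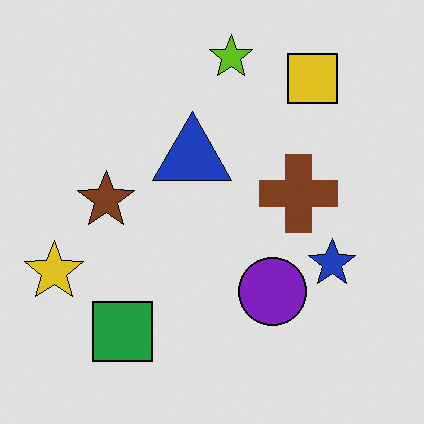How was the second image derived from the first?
It was moderately posterized.

Each flat color has snapped to a coarser quantized level — most visibly, the near-white background has dropped to a flat grey.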